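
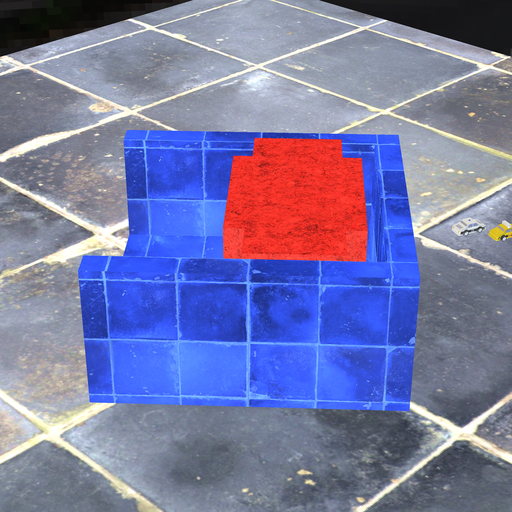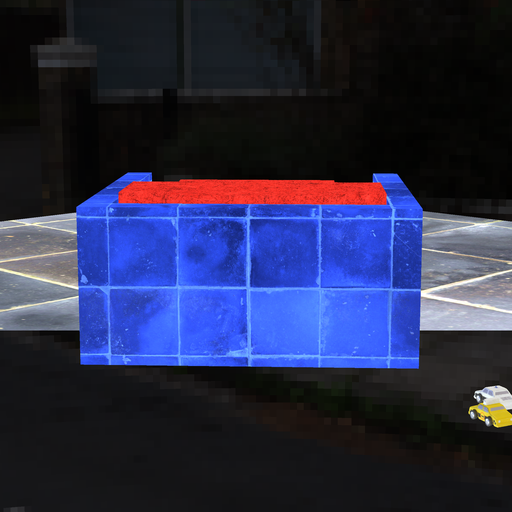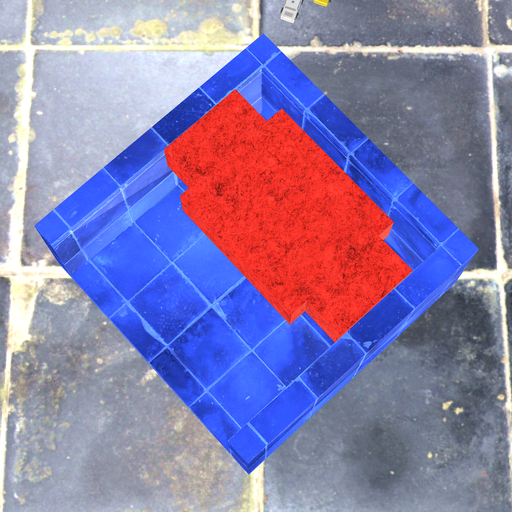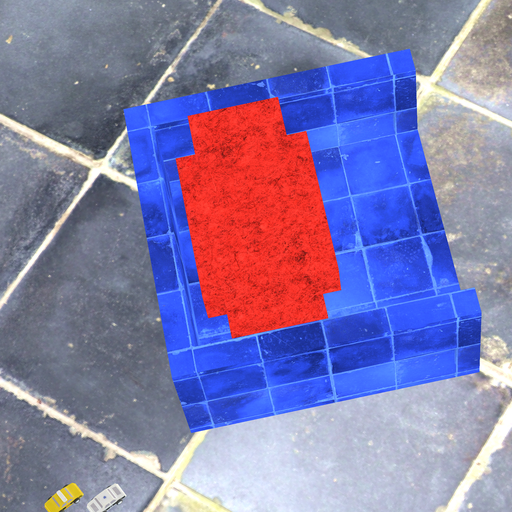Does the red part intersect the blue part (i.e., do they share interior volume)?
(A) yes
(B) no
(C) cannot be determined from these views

(B) no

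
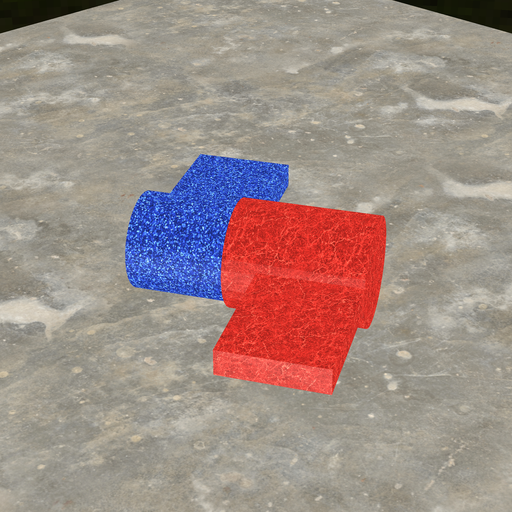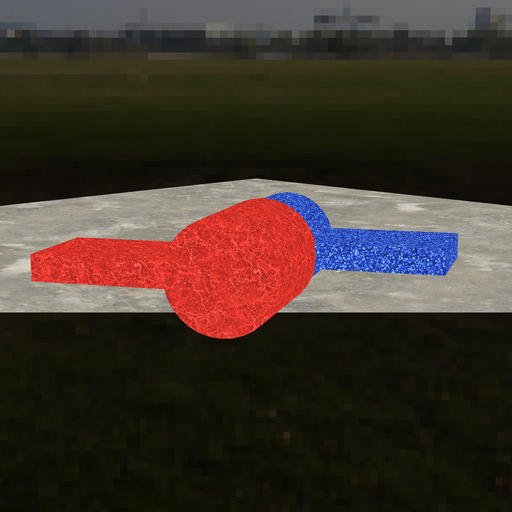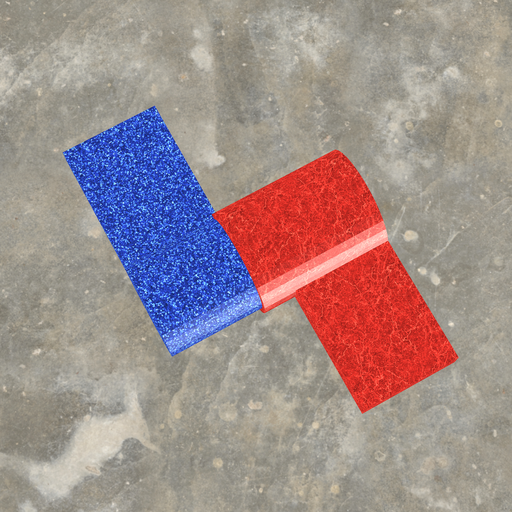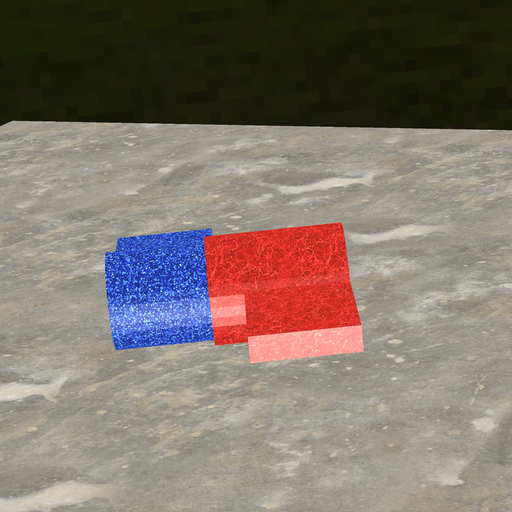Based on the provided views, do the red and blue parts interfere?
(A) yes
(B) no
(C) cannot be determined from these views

(A) yes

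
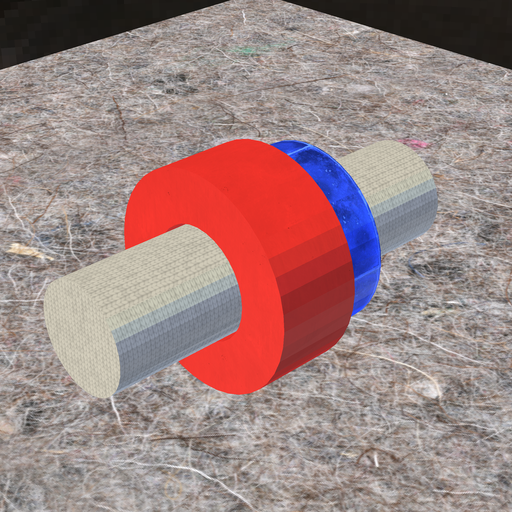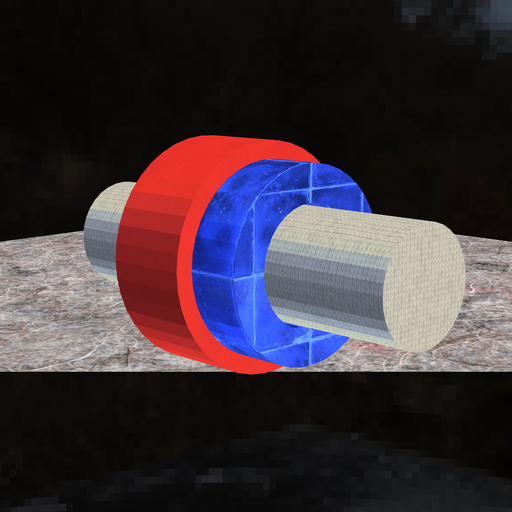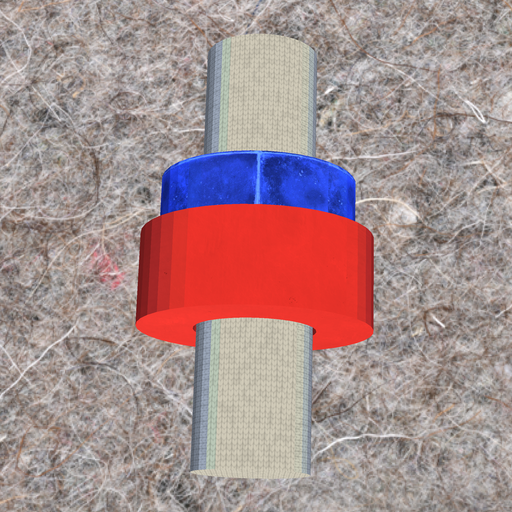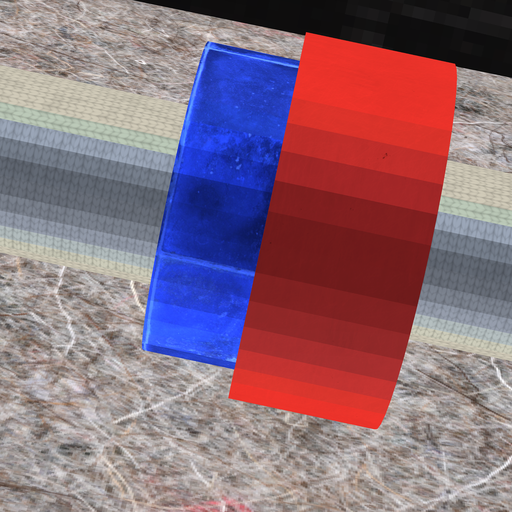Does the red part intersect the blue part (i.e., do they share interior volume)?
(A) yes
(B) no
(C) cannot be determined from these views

(A) yes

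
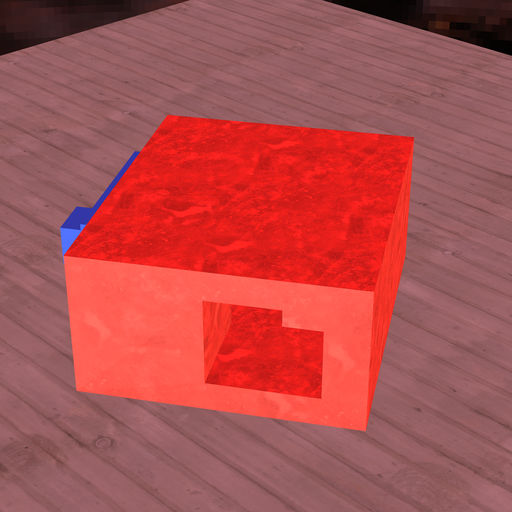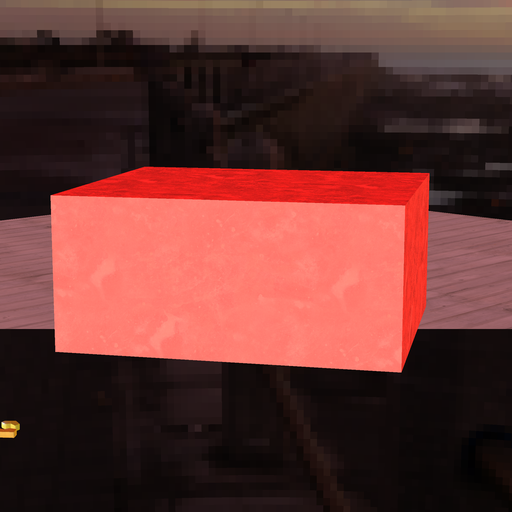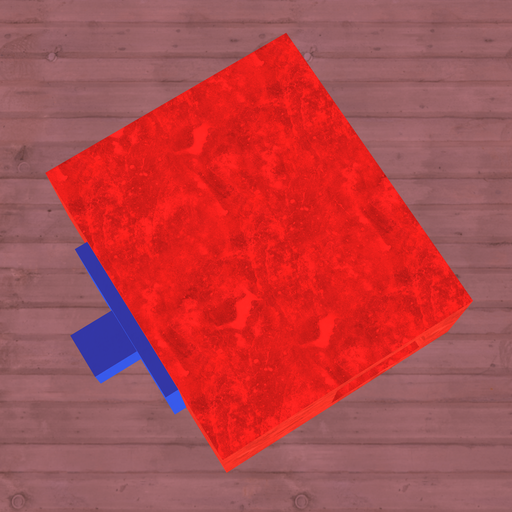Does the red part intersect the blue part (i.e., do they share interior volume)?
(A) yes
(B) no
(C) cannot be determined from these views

(C) cannot be determined from these views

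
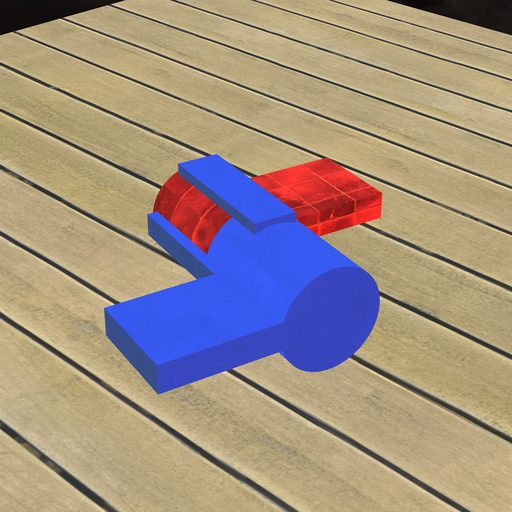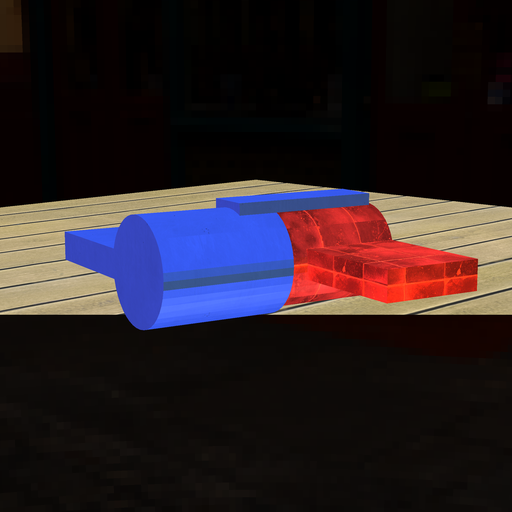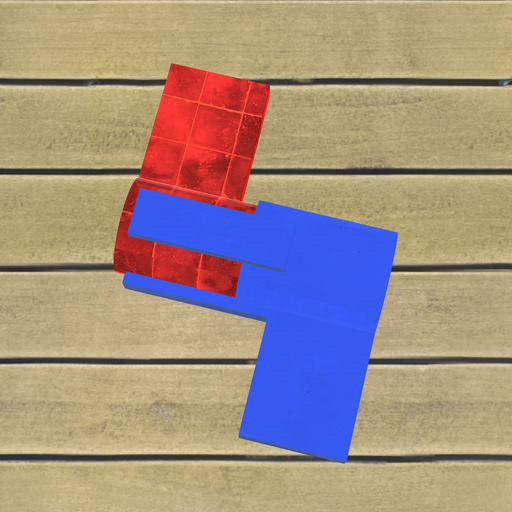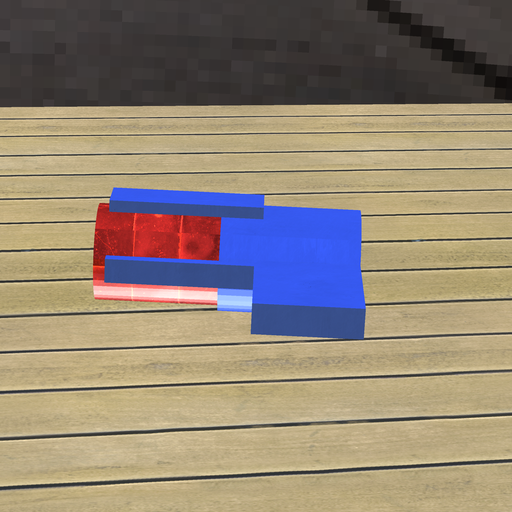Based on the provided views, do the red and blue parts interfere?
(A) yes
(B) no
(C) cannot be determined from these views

(A) yes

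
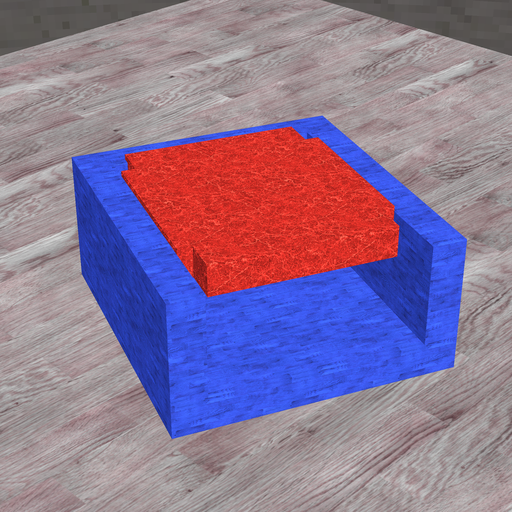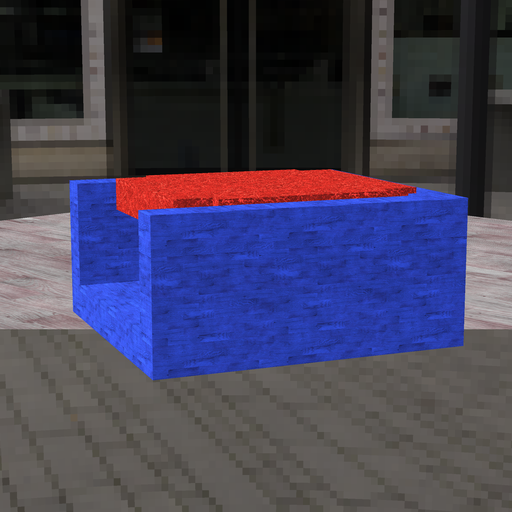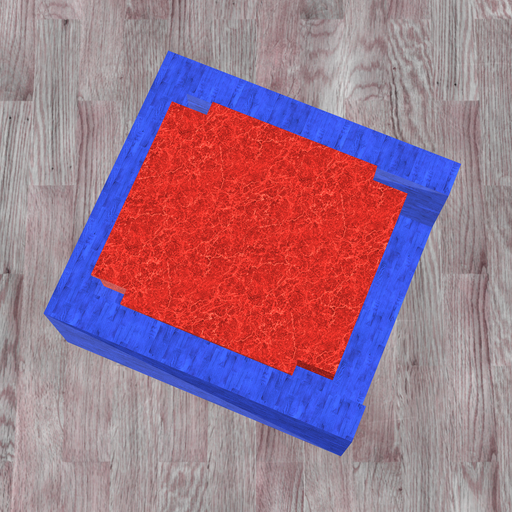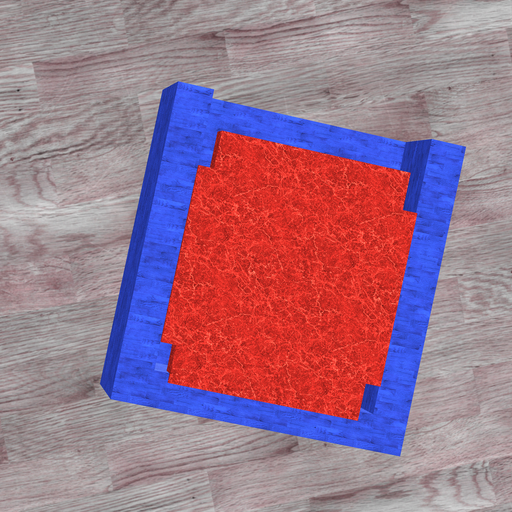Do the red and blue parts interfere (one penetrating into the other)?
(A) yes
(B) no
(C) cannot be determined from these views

(A) yes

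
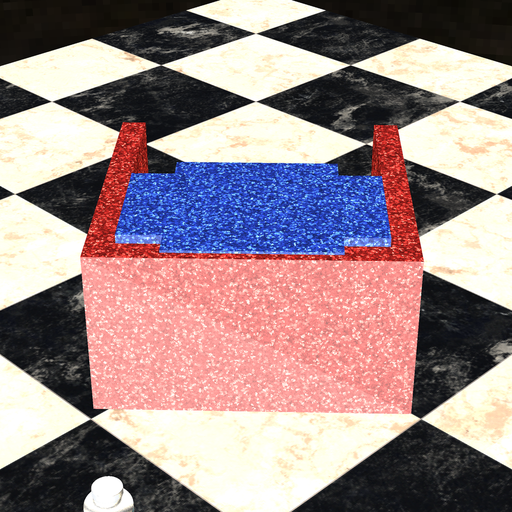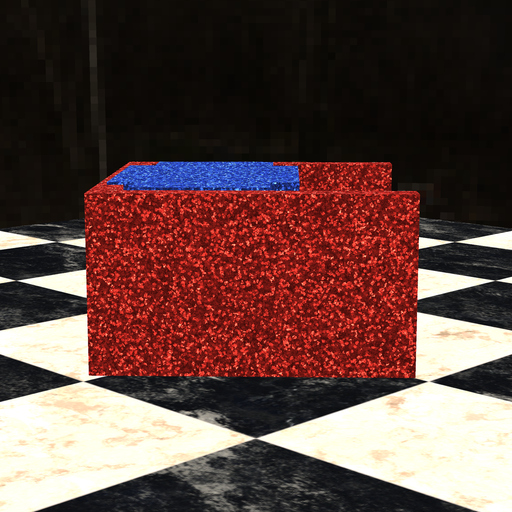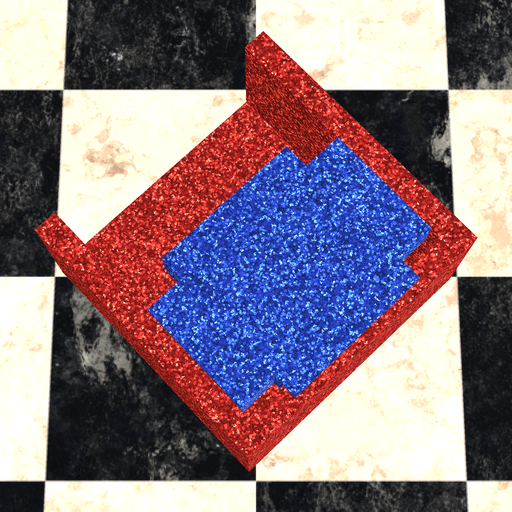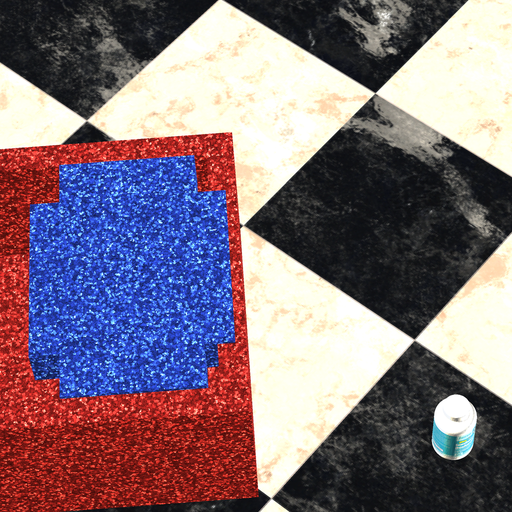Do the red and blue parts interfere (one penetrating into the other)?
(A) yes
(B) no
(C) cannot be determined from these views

(A) yes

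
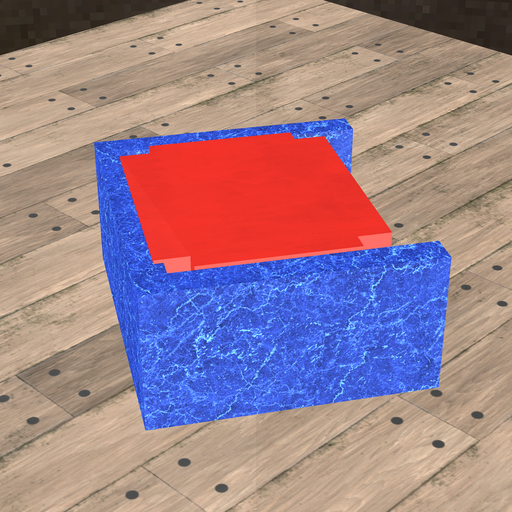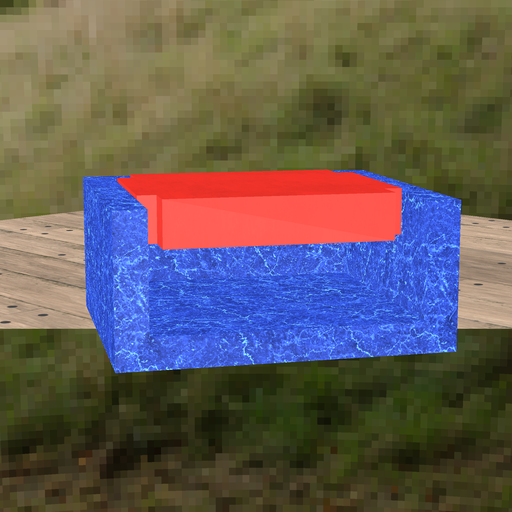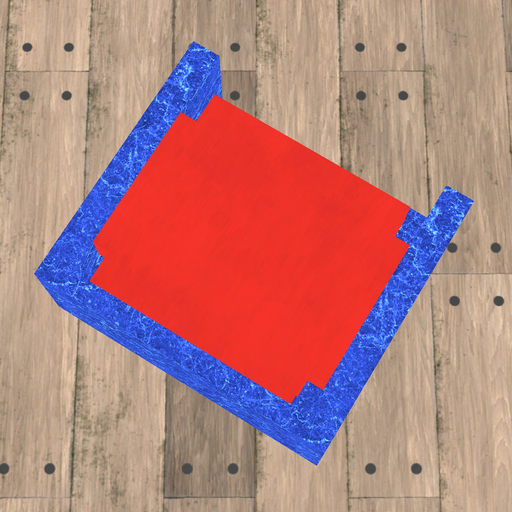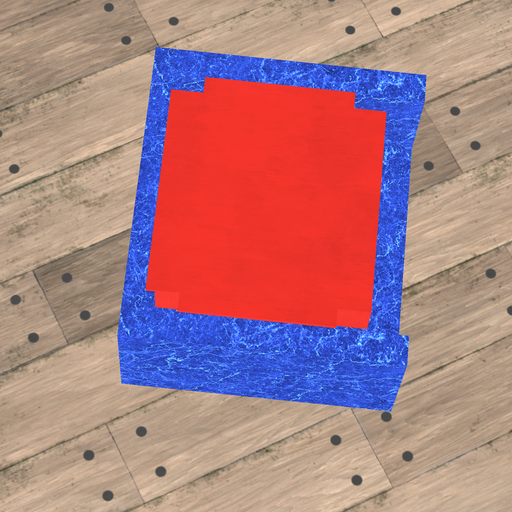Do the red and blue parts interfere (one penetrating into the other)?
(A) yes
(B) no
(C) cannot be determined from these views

(A) yes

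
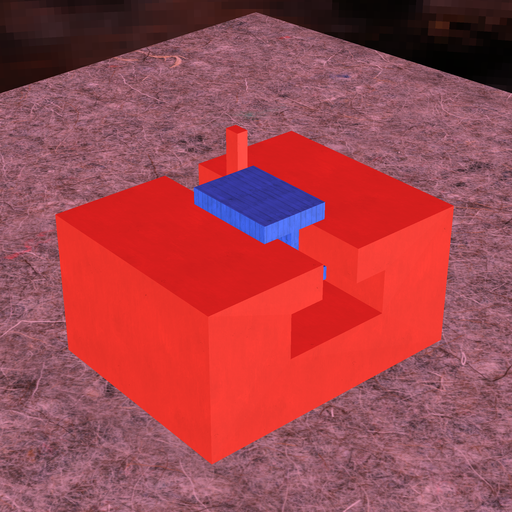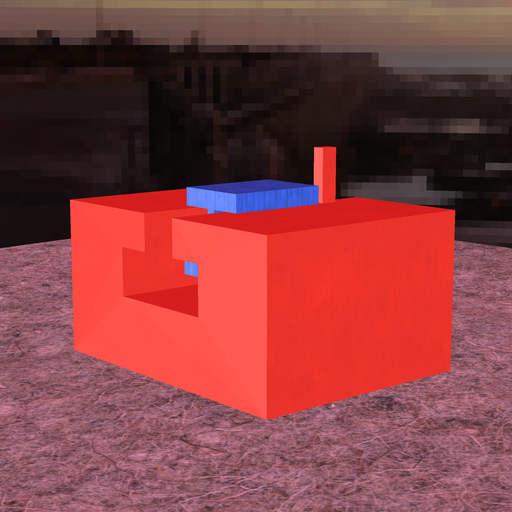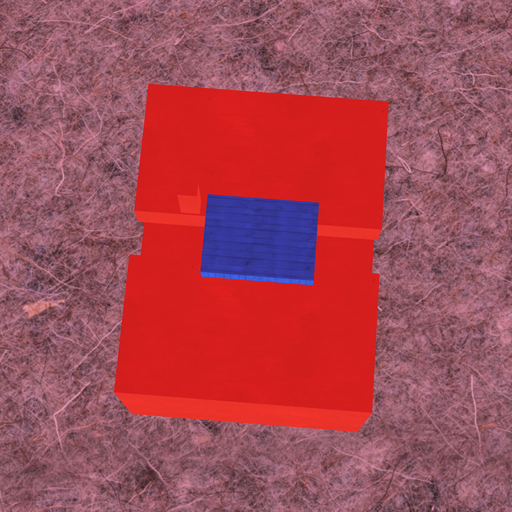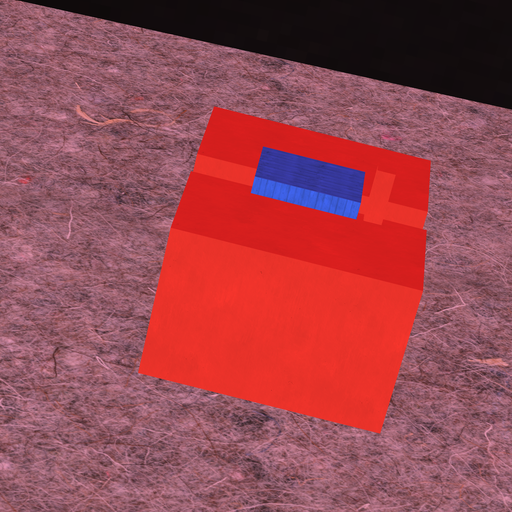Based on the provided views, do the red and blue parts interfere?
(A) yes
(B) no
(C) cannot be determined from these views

(B) no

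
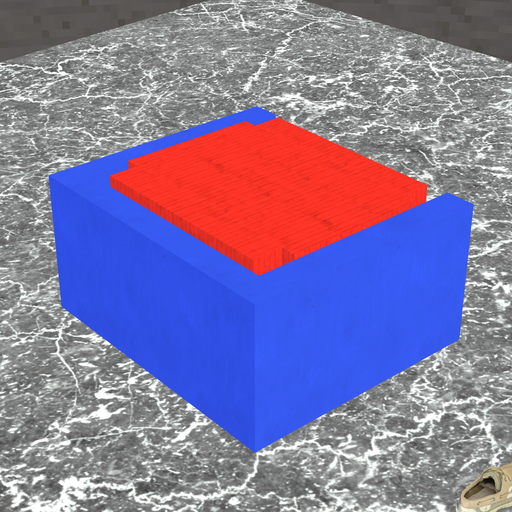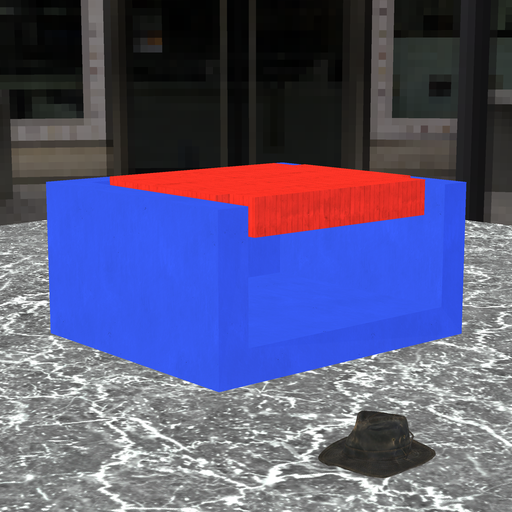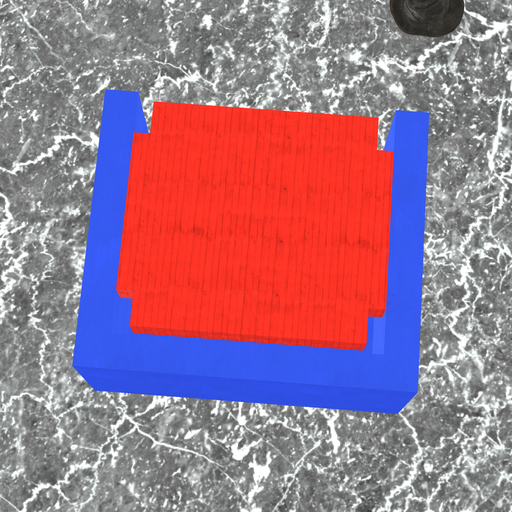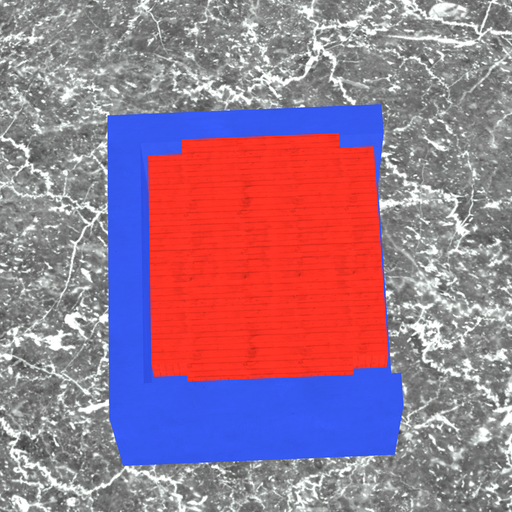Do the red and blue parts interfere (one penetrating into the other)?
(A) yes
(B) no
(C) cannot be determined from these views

(B) no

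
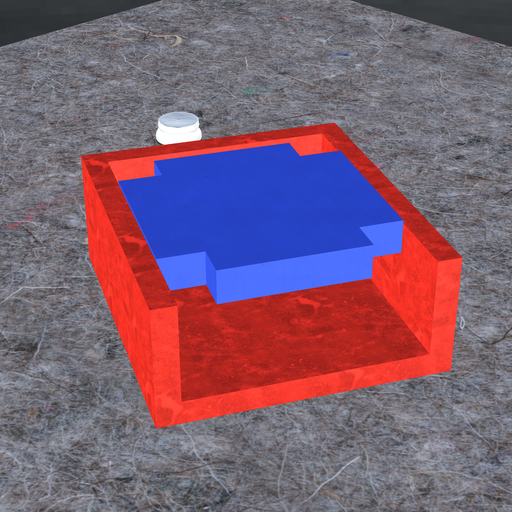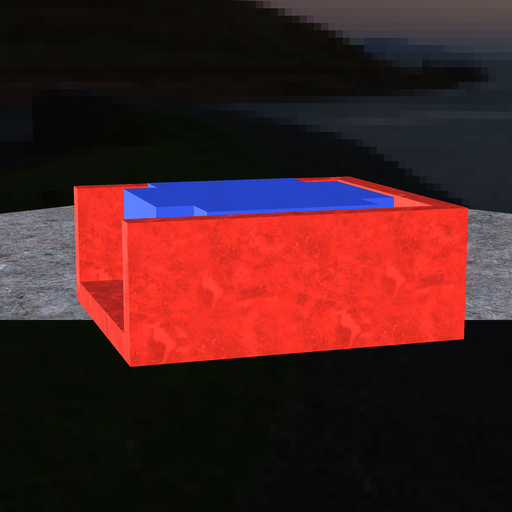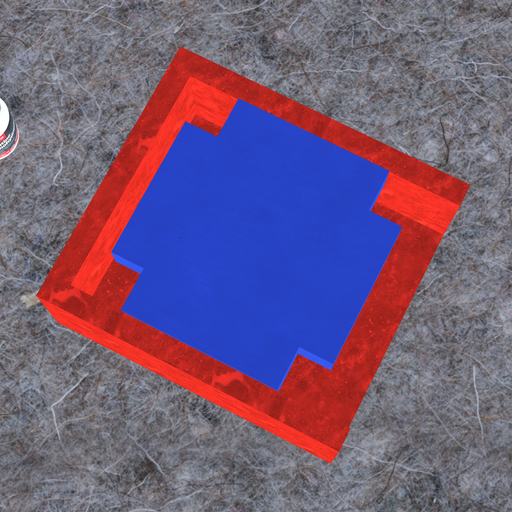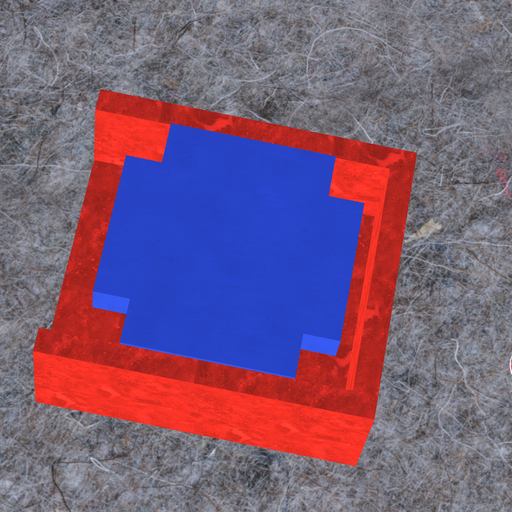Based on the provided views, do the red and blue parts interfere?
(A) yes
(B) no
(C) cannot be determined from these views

(B) no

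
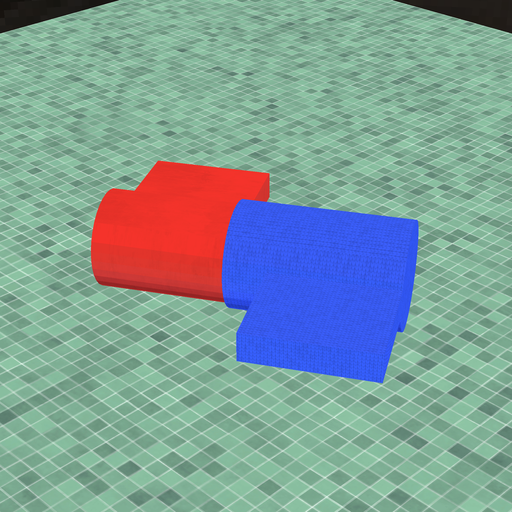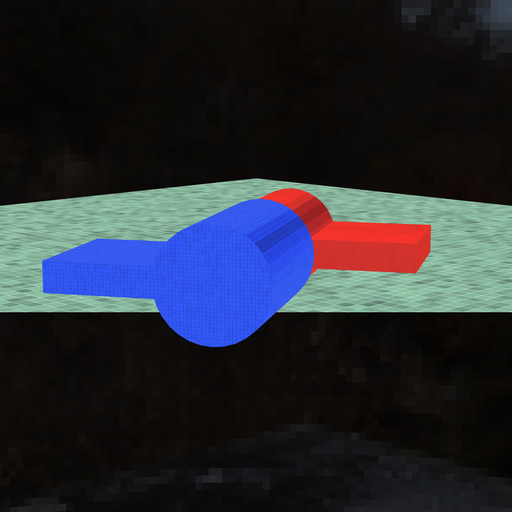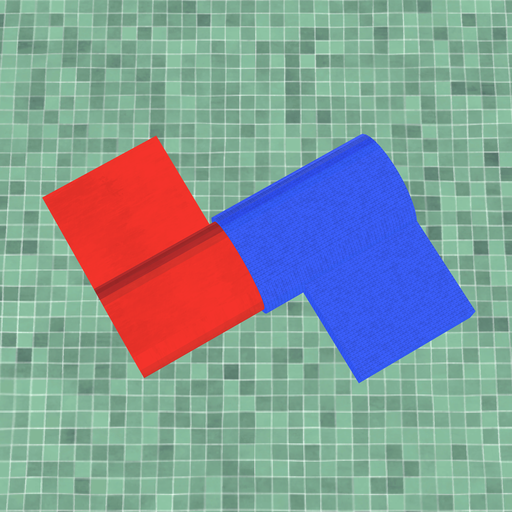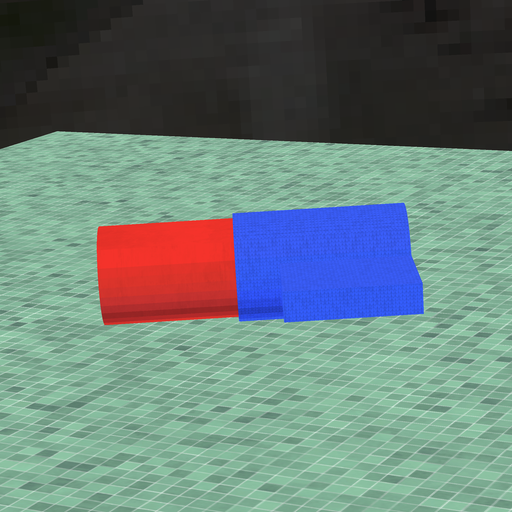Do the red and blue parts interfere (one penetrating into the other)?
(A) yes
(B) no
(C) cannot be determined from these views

(A) yes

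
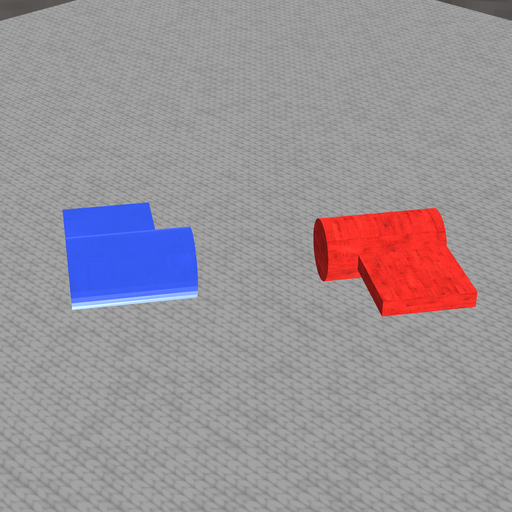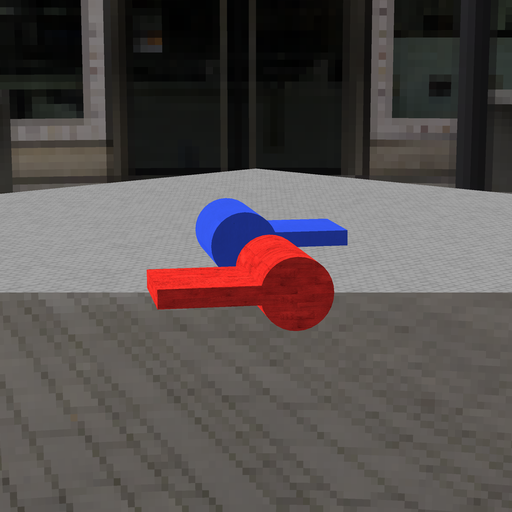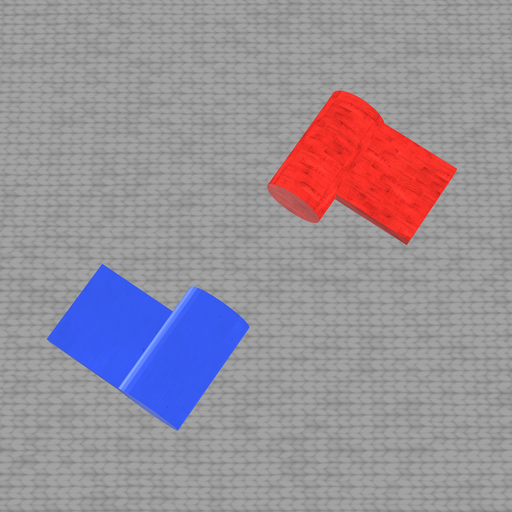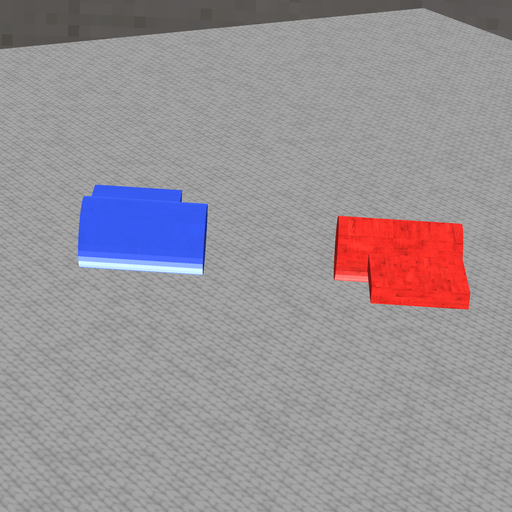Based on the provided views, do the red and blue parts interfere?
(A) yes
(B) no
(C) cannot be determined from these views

(B) no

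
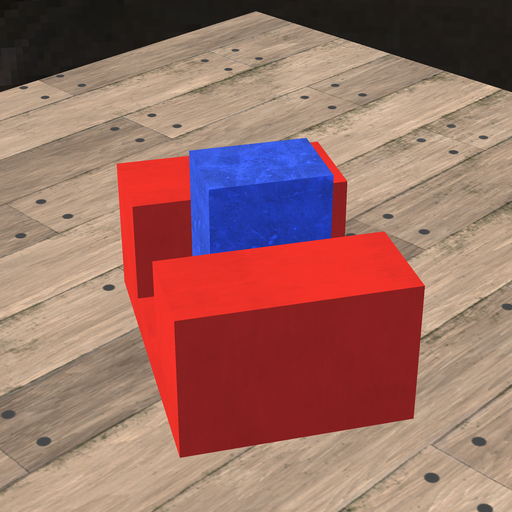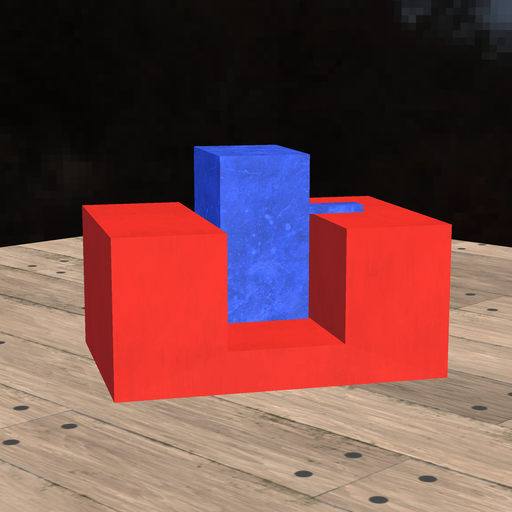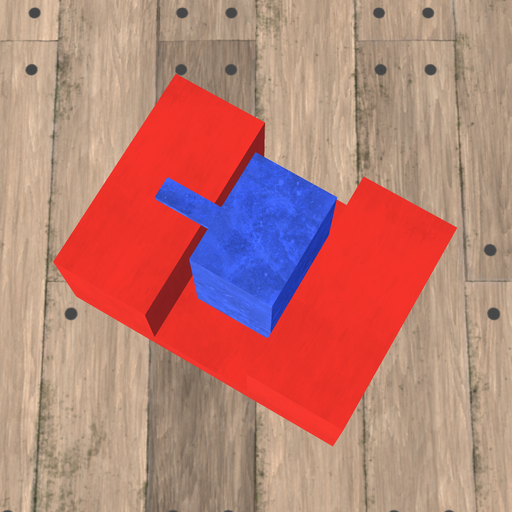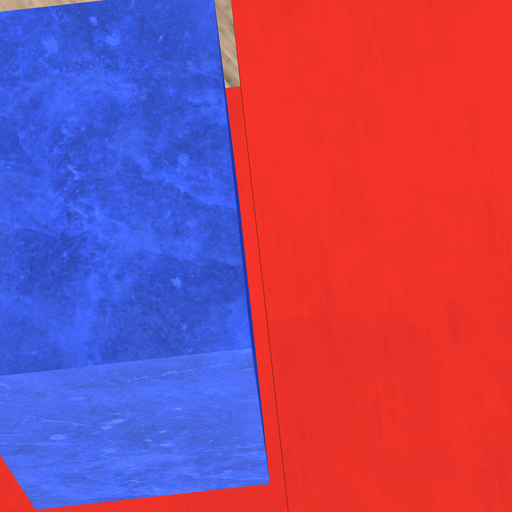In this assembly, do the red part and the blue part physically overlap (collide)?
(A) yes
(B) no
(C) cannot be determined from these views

(B) no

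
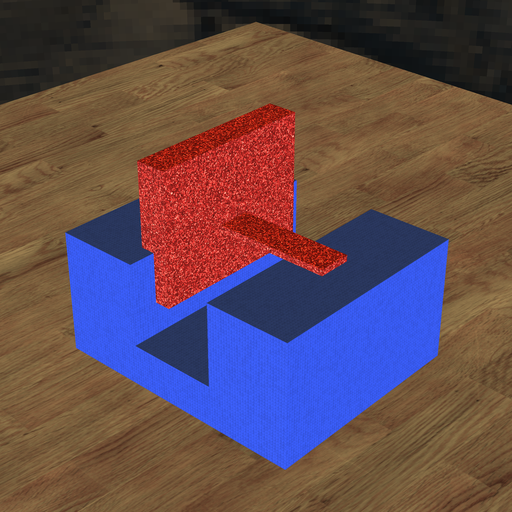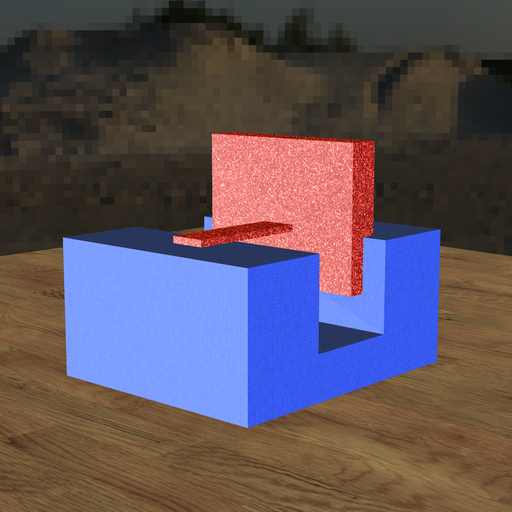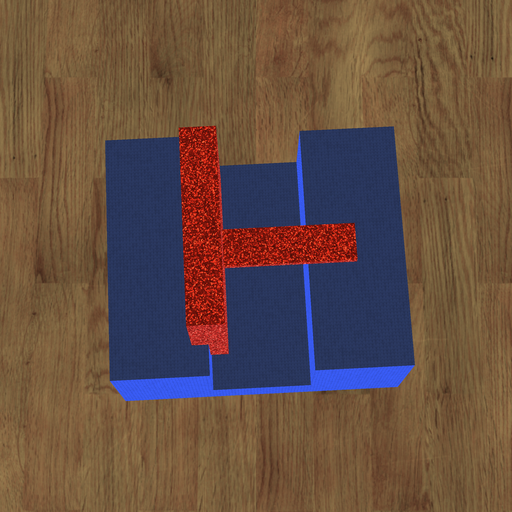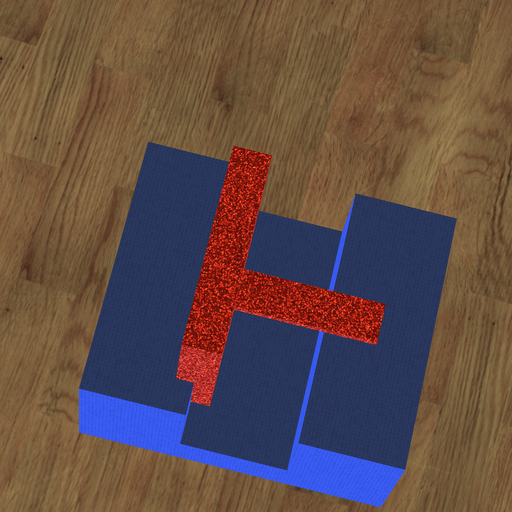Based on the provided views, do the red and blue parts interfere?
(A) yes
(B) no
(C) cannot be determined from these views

(A) yes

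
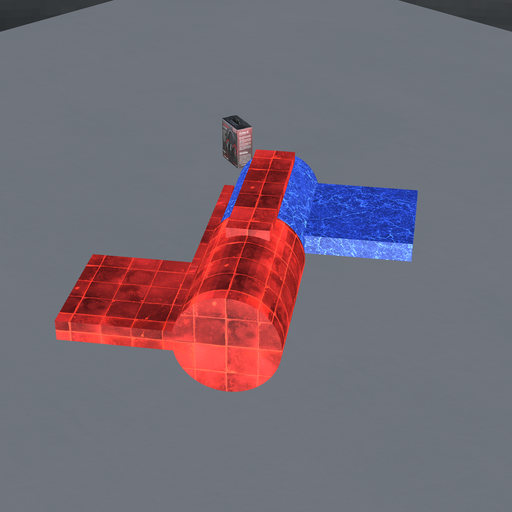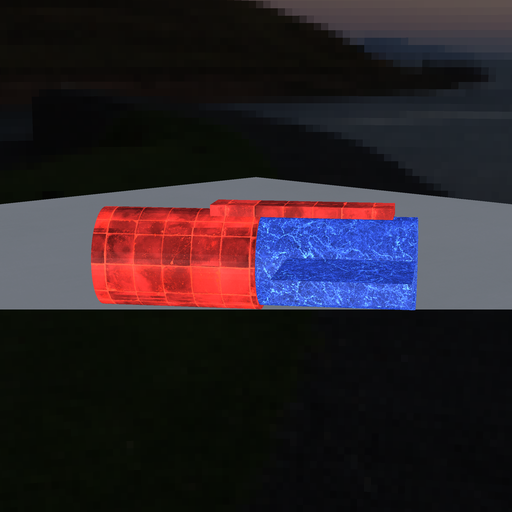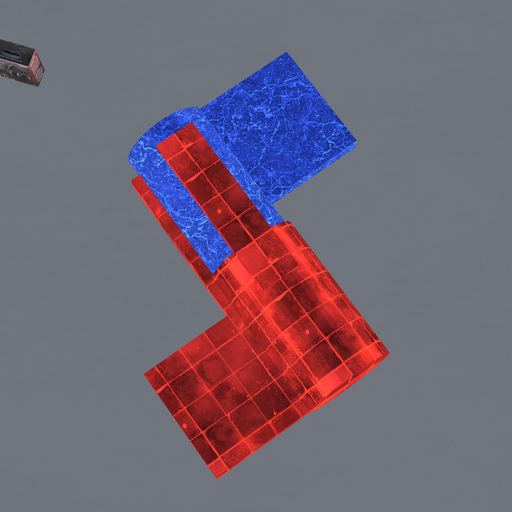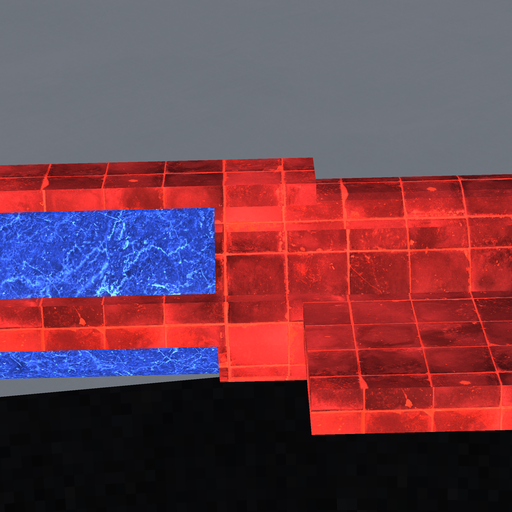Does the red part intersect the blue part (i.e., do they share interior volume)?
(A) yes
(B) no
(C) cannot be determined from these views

(A) yes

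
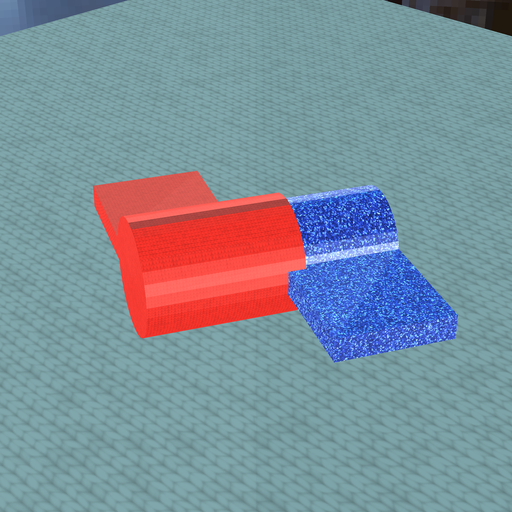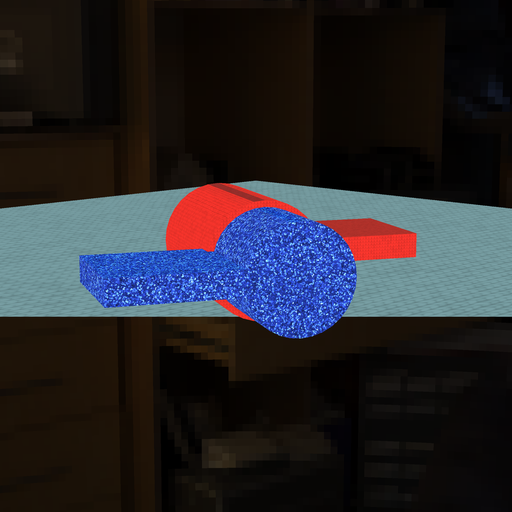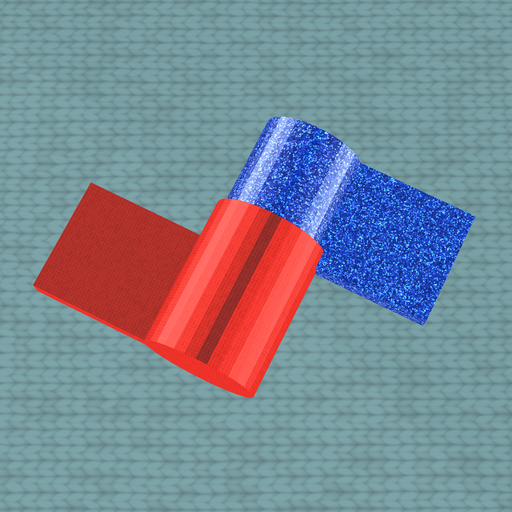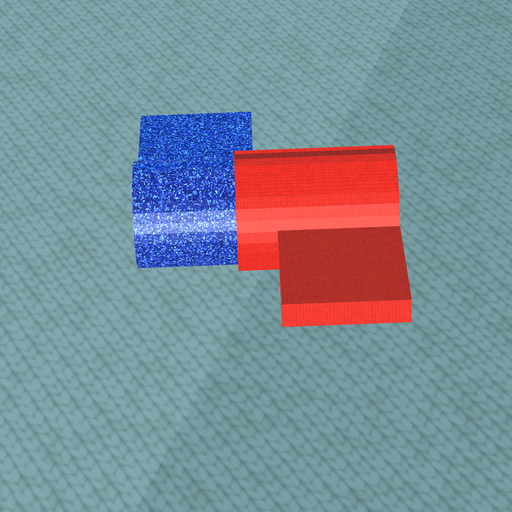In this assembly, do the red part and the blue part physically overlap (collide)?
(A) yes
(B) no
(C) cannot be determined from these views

(A) yes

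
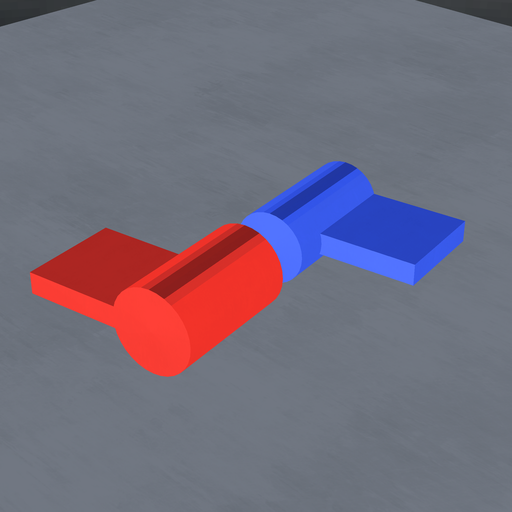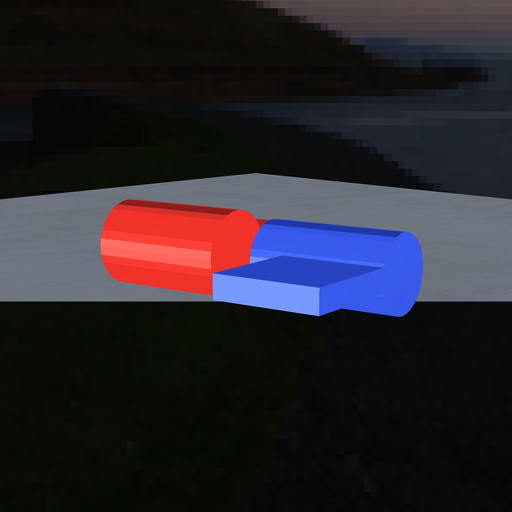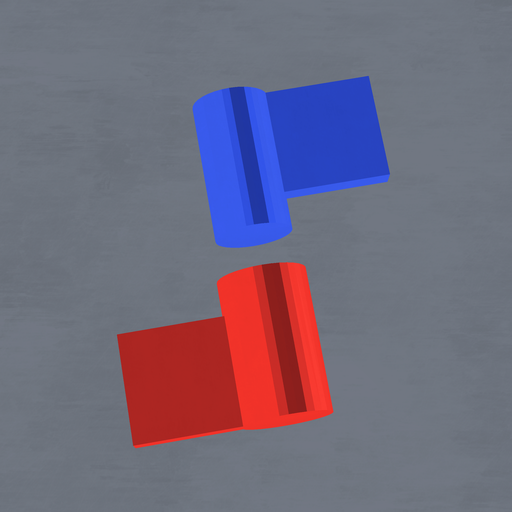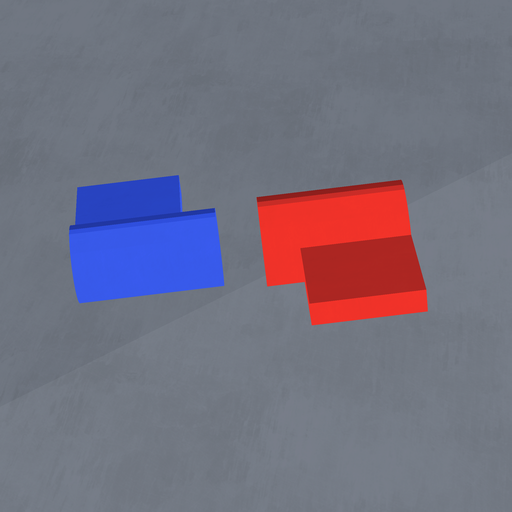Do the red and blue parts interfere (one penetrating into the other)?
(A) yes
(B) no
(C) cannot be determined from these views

(B) no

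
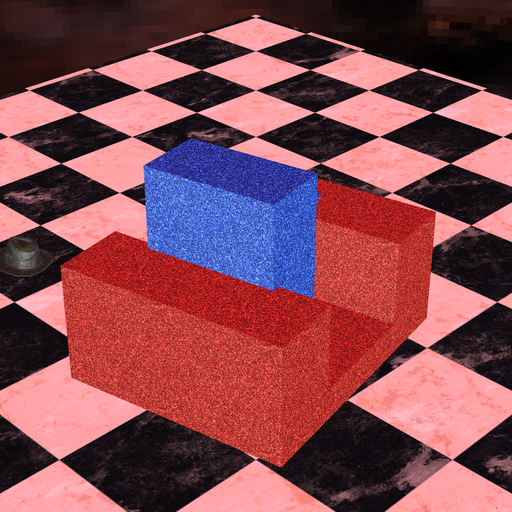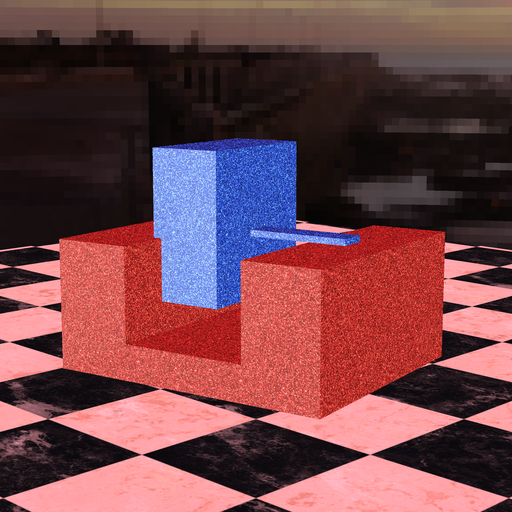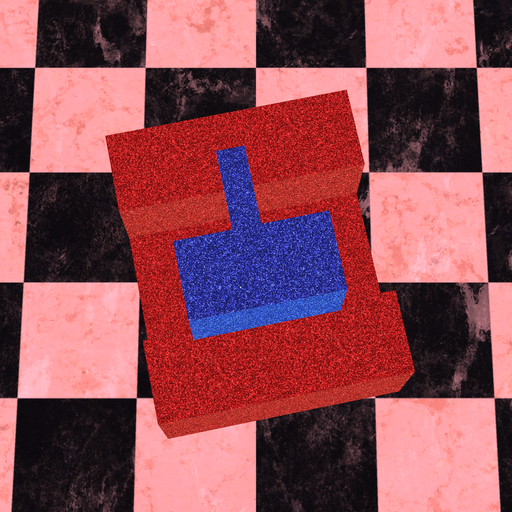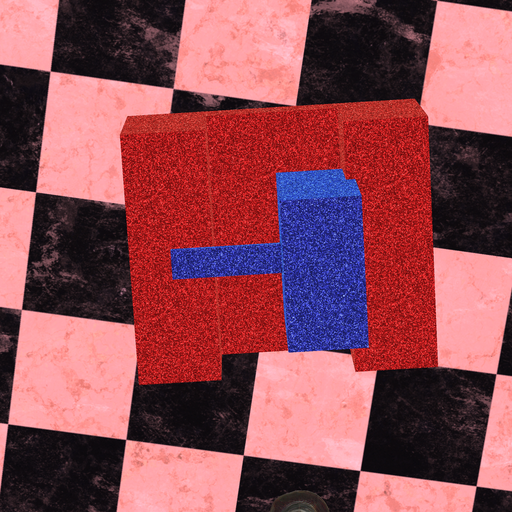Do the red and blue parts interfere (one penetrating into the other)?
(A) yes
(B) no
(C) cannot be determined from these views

(A) yes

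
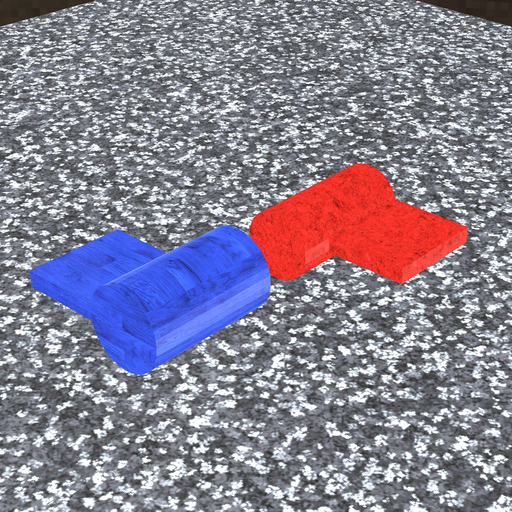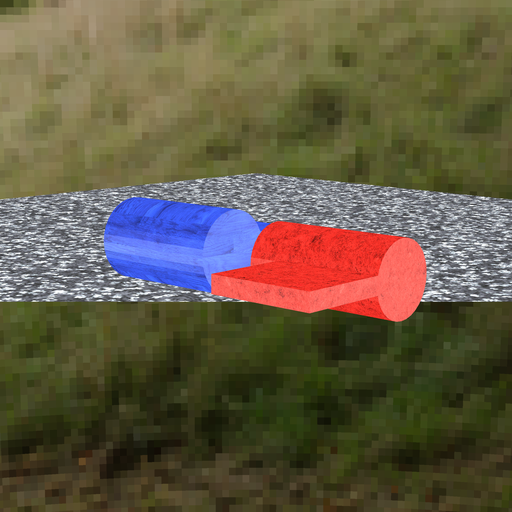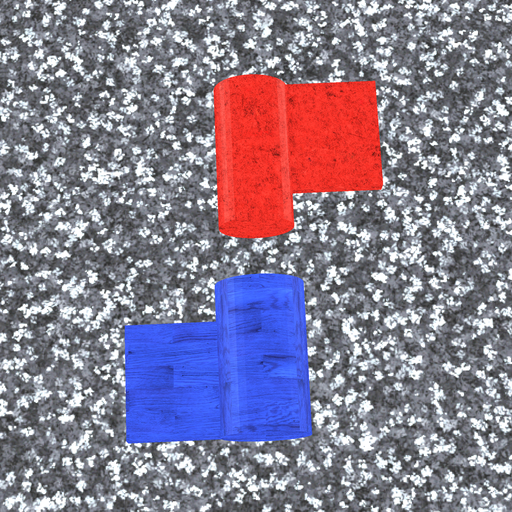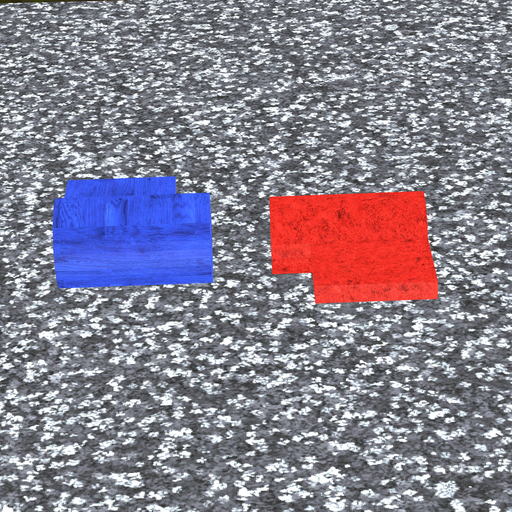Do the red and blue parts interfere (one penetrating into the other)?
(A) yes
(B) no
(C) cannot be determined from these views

(B) no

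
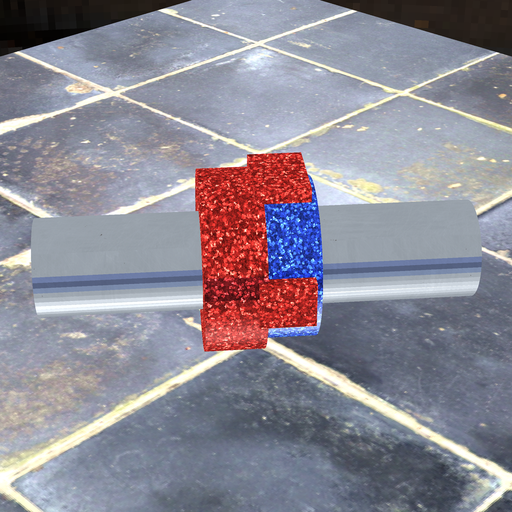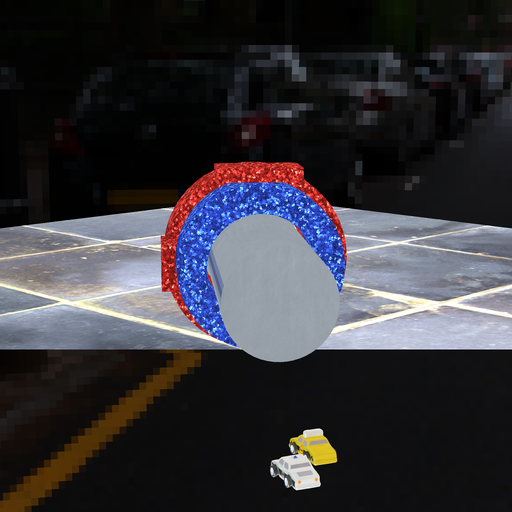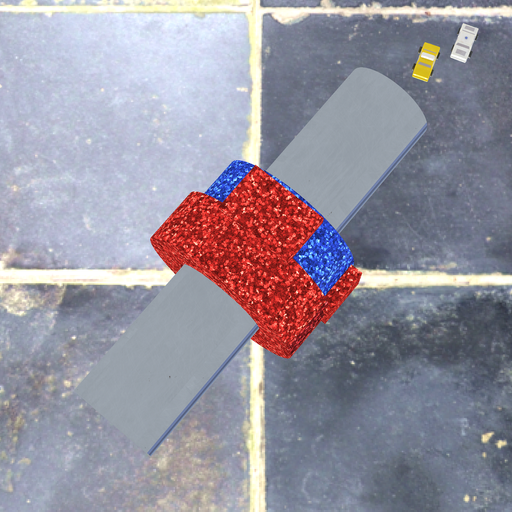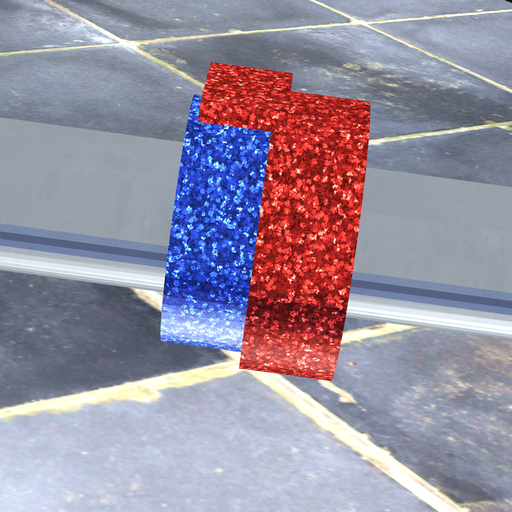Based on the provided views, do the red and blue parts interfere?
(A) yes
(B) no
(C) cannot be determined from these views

(A) yes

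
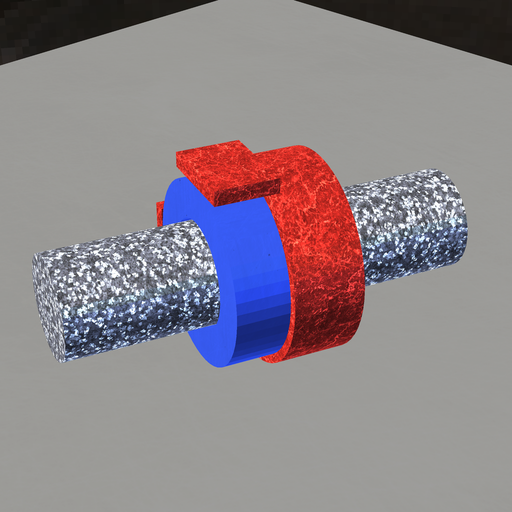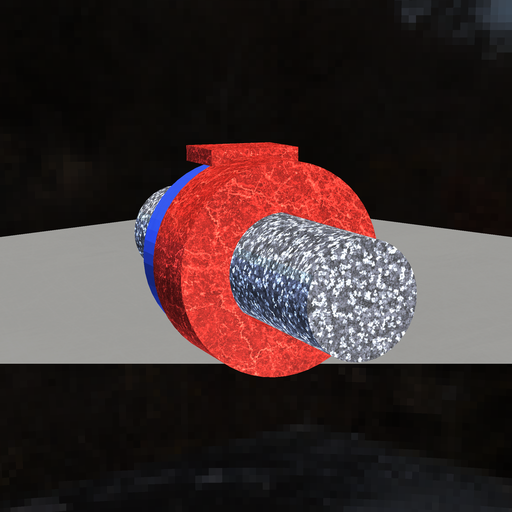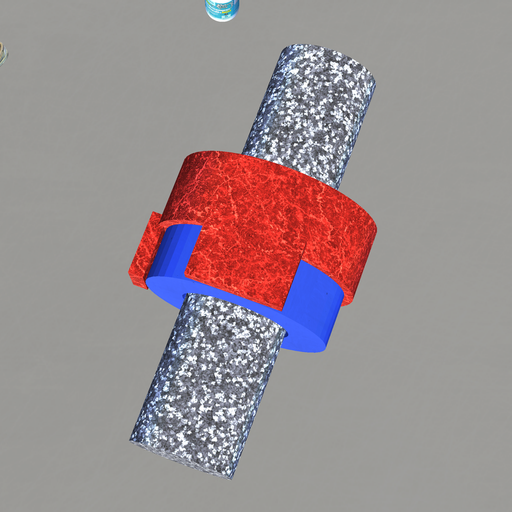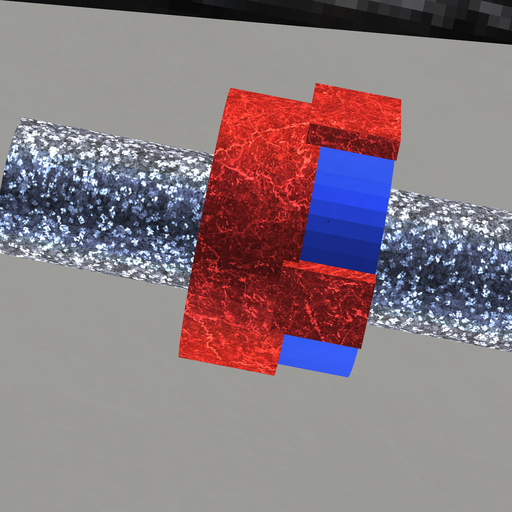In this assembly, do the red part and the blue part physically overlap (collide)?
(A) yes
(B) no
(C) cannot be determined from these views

(A) yes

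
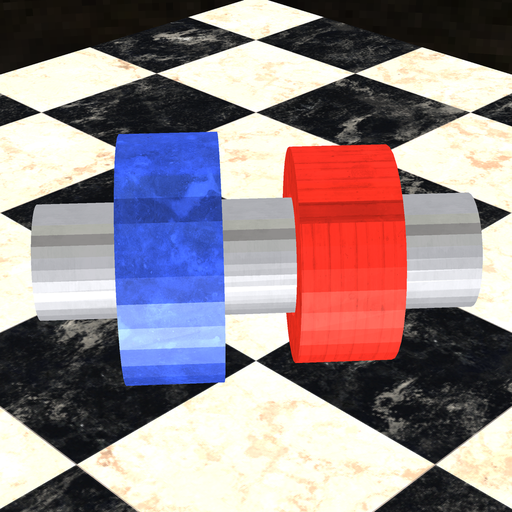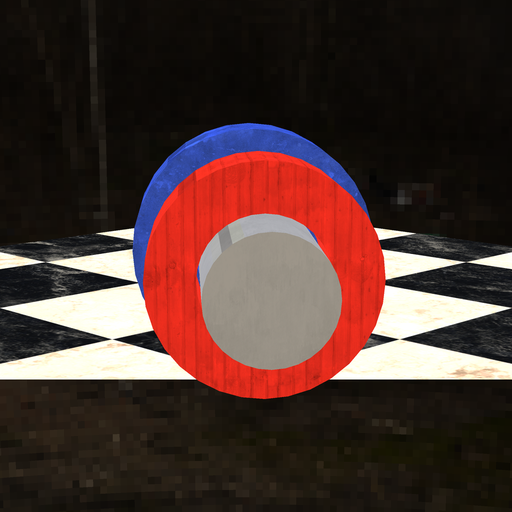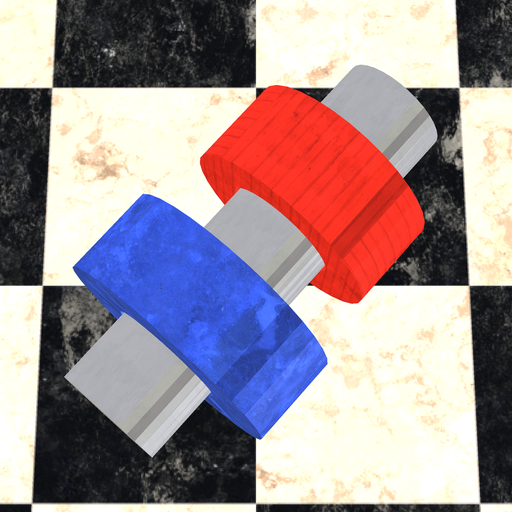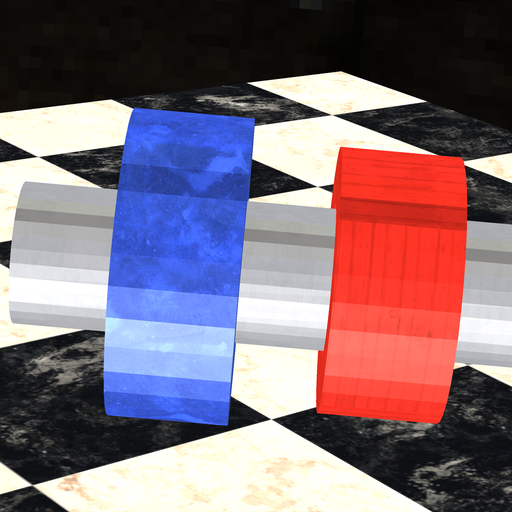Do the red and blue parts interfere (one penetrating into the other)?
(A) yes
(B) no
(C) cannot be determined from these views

(B) no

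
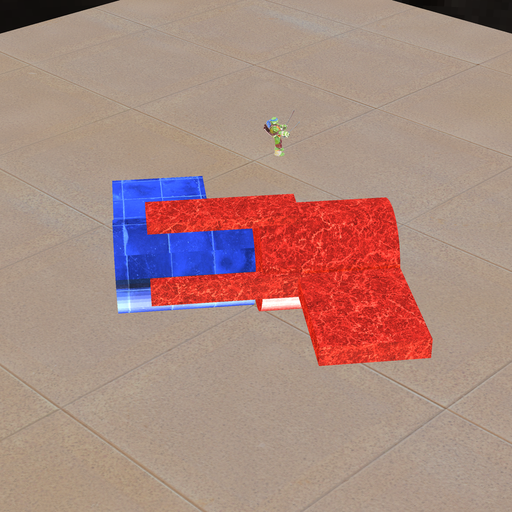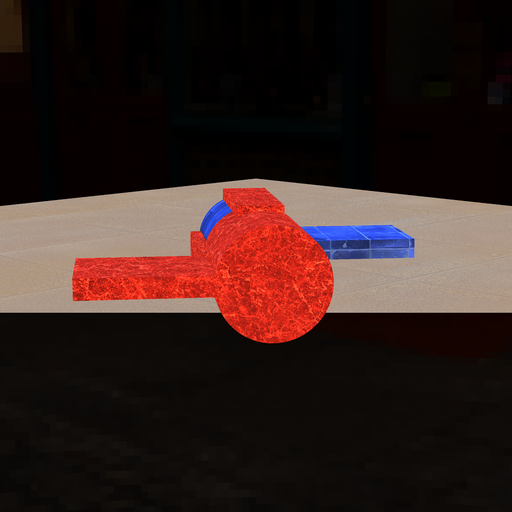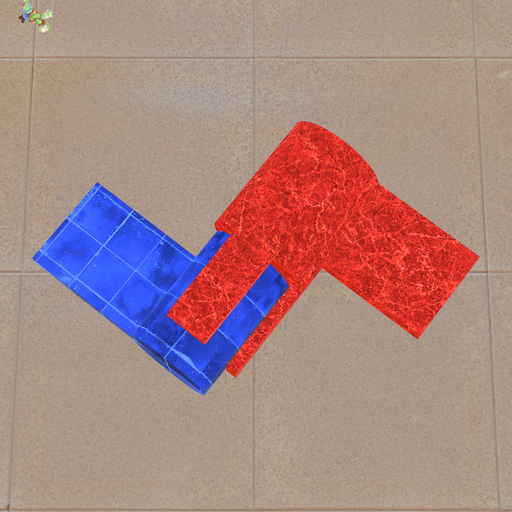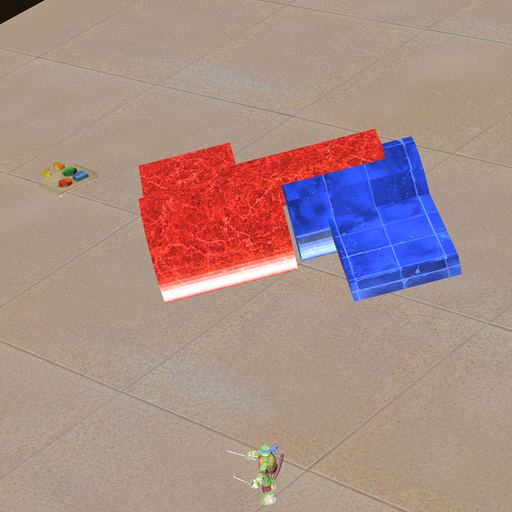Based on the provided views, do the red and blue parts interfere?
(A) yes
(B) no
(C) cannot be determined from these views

(B) no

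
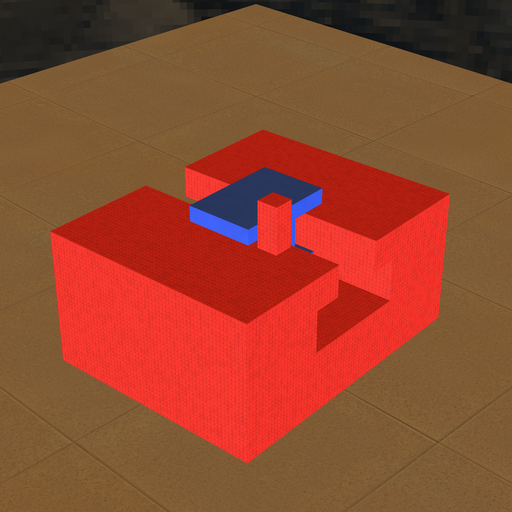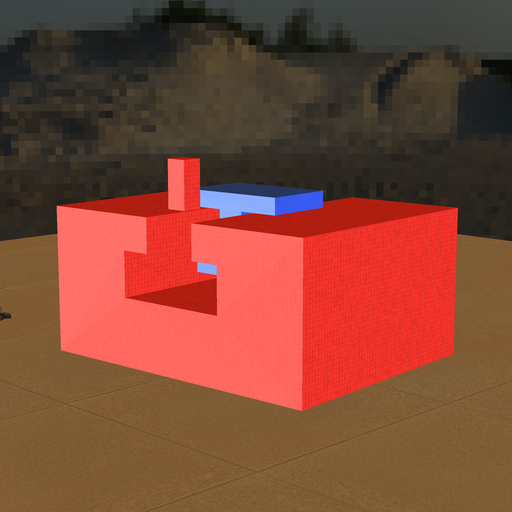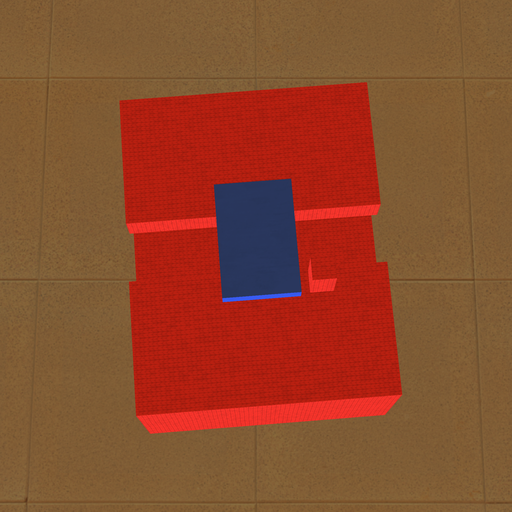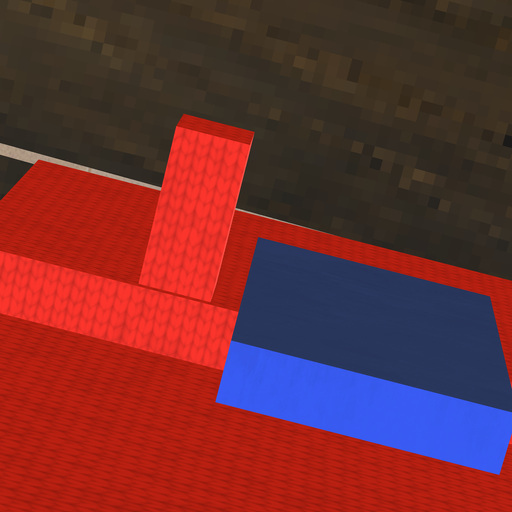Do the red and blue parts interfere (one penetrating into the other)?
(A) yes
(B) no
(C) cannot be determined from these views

(B) no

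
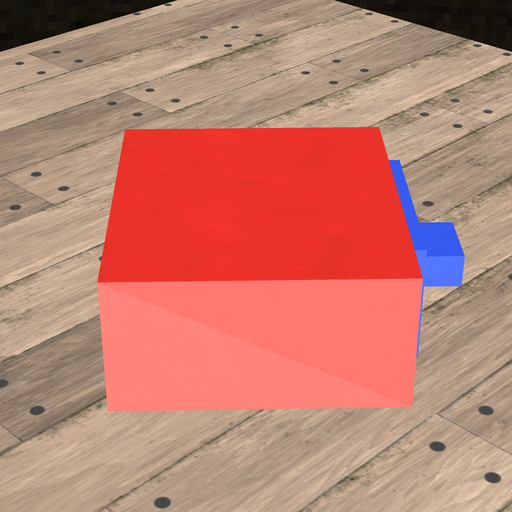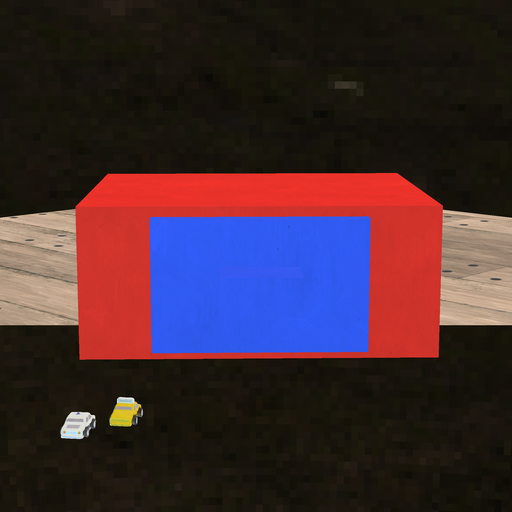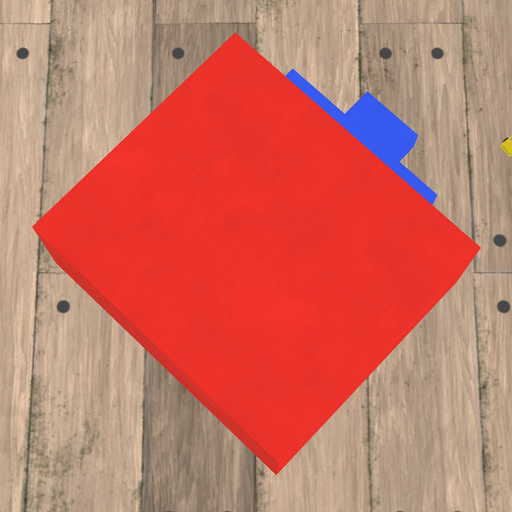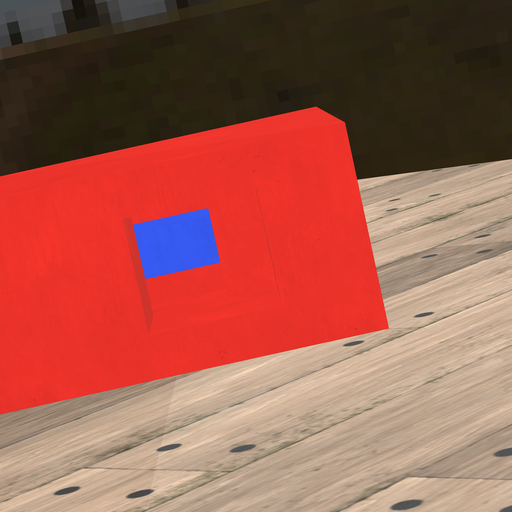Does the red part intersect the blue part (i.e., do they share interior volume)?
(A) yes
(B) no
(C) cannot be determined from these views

(A) yes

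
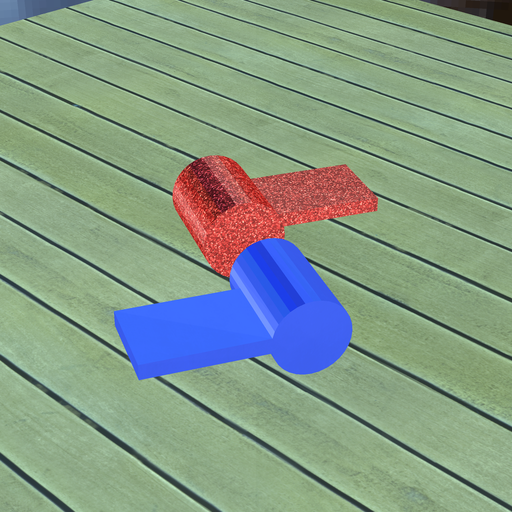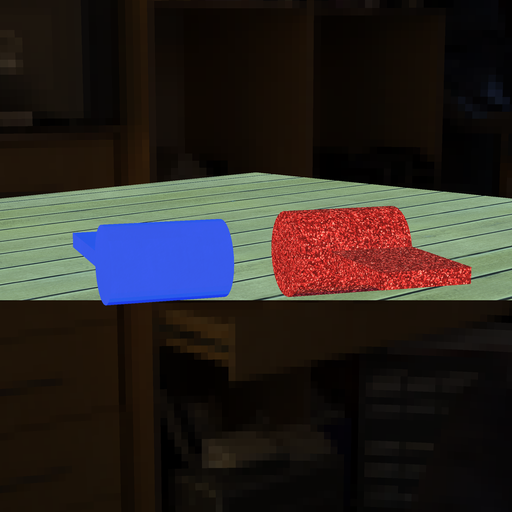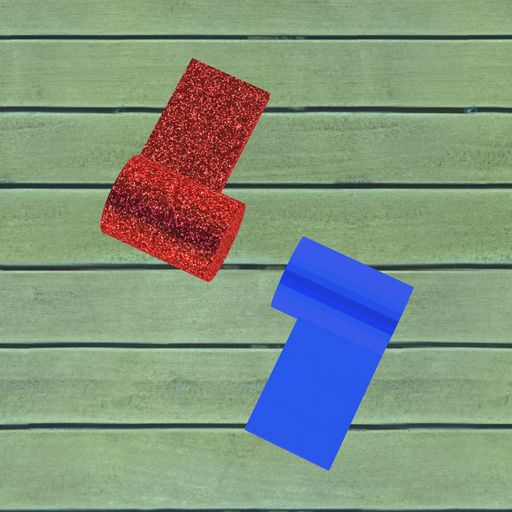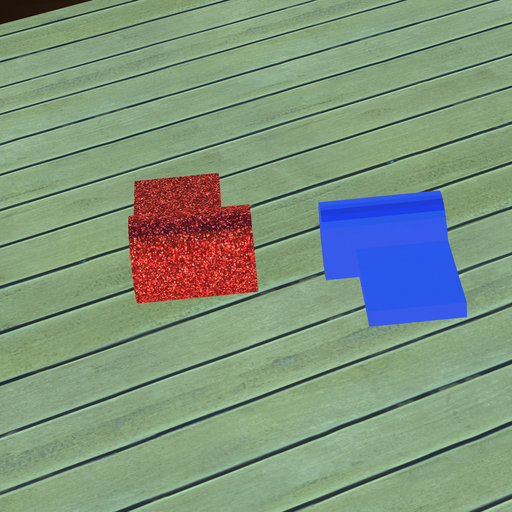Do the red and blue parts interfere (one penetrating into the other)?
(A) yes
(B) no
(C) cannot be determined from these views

(B) no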